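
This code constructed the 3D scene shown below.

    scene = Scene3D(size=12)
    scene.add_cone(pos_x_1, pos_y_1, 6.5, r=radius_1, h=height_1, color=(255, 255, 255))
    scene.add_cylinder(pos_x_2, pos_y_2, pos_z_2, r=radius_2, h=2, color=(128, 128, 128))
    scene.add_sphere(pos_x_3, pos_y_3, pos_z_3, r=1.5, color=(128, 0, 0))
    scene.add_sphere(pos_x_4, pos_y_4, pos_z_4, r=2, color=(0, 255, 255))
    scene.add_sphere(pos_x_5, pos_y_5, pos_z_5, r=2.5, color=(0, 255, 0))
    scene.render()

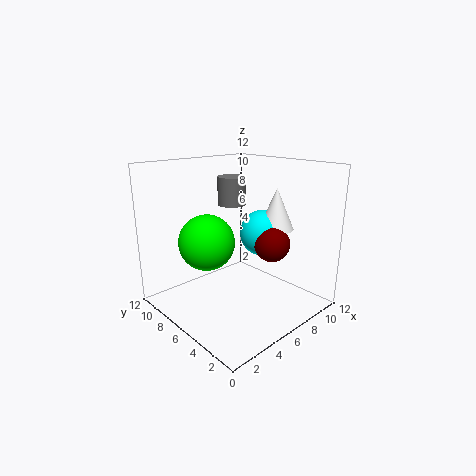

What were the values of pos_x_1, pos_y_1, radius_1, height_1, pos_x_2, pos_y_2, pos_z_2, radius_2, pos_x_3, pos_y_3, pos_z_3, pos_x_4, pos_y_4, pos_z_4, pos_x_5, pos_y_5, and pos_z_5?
pos_x_1 = 9, pos_y_1 = 4.5, radius_1 = 1.5, height_1 = 3.5, pos_x_2 = 4, pos_y_2 = 4.5, pos_z_2 = 9.5, radius_2 = 1, pos_x_3 = 8, pos_y_3 = 4, pos_z_3 = 5.5, pos_x_4 = 8.5, pos_y_4 = 5.5, pos_z_4 = 6, pos_x_5 = 5, pos_y_5 = 9, pos_z_5 = 5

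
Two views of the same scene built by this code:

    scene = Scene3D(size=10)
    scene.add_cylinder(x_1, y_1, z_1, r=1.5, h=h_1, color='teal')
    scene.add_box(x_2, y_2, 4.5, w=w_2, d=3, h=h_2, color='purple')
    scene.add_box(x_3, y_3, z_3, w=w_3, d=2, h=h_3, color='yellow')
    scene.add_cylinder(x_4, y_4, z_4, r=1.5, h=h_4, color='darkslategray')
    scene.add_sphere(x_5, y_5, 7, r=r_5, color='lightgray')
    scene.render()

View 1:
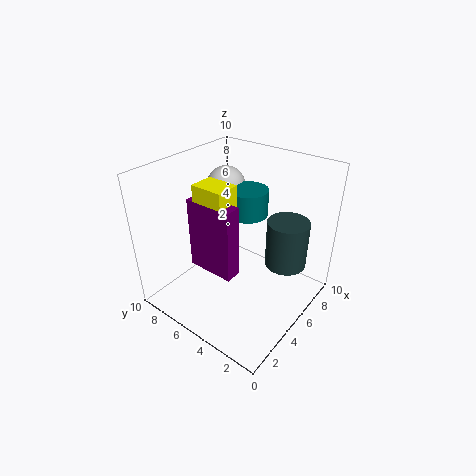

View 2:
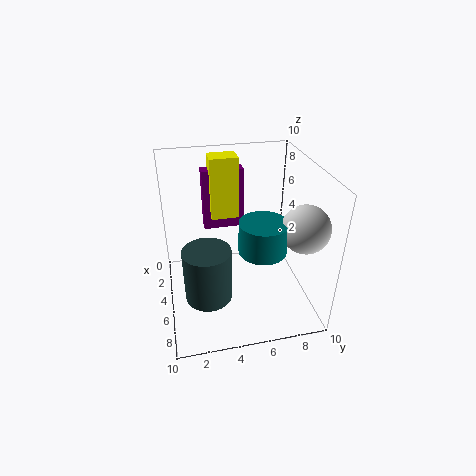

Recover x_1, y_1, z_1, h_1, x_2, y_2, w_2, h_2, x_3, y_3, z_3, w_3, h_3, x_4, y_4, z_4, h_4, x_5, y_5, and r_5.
x_1 = 7.5, y_1 = 6, z_1 = 5.5, h_1 = 2, x_2 = 1.5, y_2 = 3, w_2 = 1, h_2 = 4.5, x_3 = 1.5, y_3 = 3.5, z_3 = 5.5, w_3 = 1.5, h_3 = 4.5, x_4 = 7.5, y_4 = 2.5, z_4 = 2.5, h_4 = 3.5, x_5 = 8, y_5 = 8.5, r_5 = 1.5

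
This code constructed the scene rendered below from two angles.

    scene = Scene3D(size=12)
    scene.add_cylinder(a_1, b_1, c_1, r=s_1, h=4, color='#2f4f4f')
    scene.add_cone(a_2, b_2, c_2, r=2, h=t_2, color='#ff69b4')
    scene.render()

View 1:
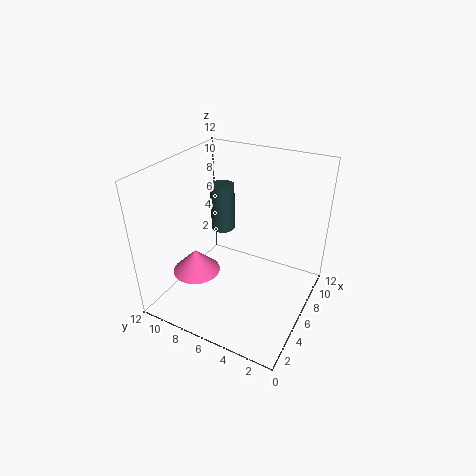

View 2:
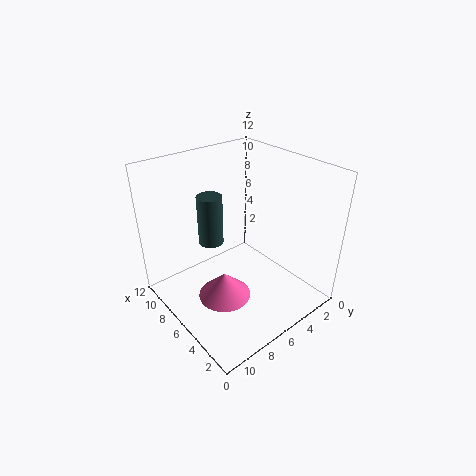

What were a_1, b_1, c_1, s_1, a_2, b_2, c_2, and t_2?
a_1 = 7, b_1 = 8, c_1 = 6, s_1 = 1, a_2 = 4, b_2 = 9, c_2 = 3, t_2 = 2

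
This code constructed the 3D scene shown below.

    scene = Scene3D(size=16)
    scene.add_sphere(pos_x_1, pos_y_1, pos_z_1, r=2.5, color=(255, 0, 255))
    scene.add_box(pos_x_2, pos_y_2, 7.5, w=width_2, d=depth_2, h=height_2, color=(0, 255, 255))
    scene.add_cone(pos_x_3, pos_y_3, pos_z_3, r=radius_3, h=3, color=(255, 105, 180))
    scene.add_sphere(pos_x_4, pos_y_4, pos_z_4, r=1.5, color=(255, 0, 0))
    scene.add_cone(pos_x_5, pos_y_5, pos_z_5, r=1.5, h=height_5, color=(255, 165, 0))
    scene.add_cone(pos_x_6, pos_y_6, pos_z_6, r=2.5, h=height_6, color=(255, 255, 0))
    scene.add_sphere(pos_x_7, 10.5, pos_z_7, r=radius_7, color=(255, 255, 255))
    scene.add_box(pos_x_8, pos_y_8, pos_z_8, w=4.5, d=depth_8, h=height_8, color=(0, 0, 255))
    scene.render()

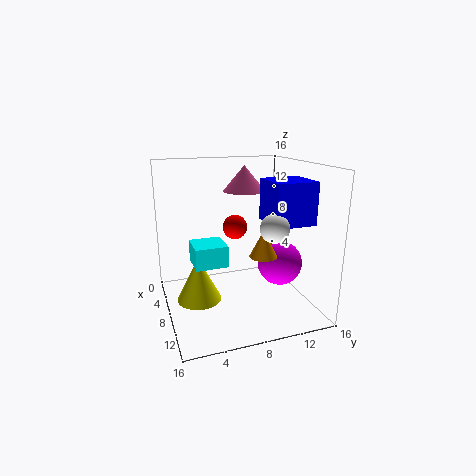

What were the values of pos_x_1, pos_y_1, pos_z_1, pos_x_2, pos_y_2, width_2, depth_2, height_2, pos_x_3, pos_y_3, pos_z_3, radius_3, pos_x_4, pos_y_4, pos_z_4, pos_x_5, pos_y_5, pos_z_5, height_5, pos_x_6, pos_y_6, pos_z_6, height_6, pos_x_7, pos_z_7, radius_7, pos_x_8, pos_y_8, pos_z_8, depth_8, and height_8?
pos_x_1 = 9.5, pos_y_1 = 12.5, pos_z_1 = 5, pos_x_2 = 11, pos_y_2 = 2, width_2 = 3, depth_2 = 3, height_2 = 2, pos_x_3 = 4.5, pos_y_3 = 10, pos_z_3 = 12.5, radius_3 = 2.5, pos_x_4 = 4, pos_y_4 = 9, pos_z_4 = 8, pos_x_5 = 10.5, pos_y_5 = 10, pos_z_5 = 6.5, height_5 = 3, pos_x_6 = 7.5, pos_y_6 = 3.5, pos_z_6 = 1, height_6 = 5, pos_x_7 = 12, pos_z_7 = 10, radius_7 = 1.5, pos_x_8 = 8, pos_y_8 = 10.5, pos_z_8 = 10, depth_8 = 4.5, height_8 = 4.5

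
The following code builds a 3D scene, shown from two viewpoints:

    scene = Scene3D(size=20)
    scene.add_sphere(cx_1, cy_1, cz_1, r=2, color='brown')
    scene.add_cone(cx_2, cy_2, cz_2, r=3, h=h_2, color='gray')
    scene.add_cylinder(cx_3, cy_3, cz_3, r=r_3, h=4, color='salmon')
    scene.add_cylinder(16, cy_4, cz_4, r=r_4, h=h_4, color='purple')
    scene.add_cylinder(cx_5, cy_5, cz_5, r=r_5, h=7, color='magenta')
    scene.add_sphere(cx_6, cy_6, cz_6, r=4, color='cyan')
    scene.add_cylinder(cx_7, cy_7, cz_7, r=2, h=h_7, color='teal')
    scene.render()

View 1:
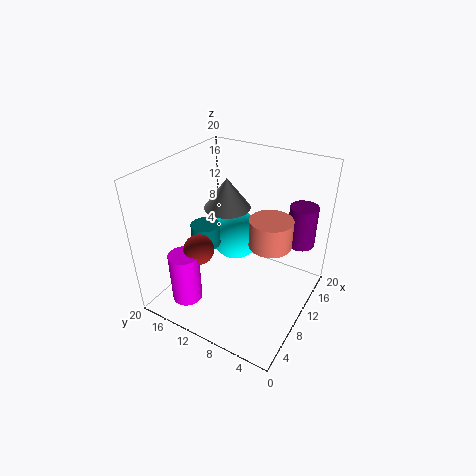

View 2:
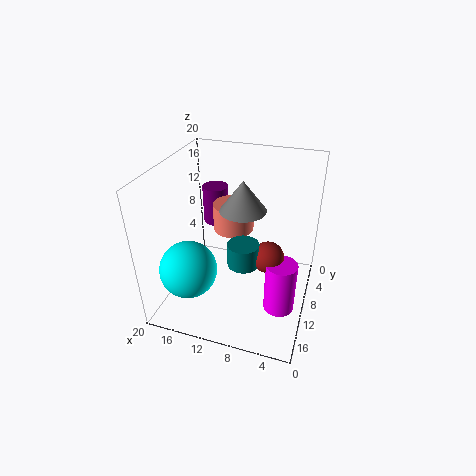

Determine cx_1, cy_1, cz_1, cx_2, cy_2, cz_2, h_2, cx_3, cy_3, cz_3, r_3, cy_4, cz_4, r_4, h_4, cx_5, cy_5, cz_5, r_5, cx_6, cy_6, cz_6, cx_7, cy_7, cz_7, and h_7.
cx_1 = 5
cy_1 = 13
cz_1 = 10
cx_2 = 9
cy_2 = 11
cz_2 = 15
h_2 = 4
cx_3 = 12
cy_3 = 6
cz_3 = 9
r_3 = 3
cy_4 = 3
cz_4 = 8
r_4 = 2
h_4 = 6
cx_5 = 3
cy_5 = 14
cz_5 = 3
r_5 = 2
cx_6 = 16
cy_6 = 14
cz_6 = 6
cx_7 = 8
cy_7 = 14
cz_7 = 9
h_7 = 3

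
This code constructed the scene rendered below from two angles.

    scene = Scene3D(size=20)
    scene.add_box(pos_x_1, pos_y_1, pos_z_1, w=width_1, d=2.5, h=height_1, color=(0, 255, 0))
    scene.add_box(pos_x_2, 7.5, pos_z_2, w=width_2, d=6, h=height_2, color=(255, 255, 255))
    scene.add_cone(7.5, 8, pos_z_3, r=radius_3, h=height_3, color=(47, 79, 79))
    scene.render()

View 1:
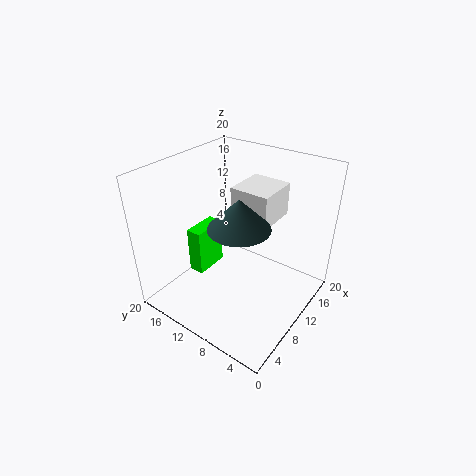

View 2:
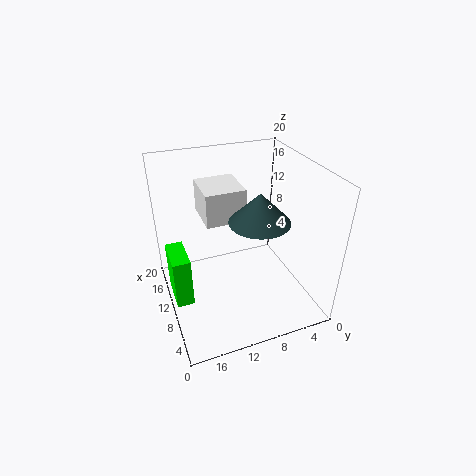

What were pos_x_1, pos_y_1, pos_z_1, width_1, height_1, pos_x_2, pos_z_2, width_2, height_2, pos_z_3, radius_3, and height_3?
pos_x_1 = 9.5, pos_y_1 = 17, pos_z_1 = 0.5, width_1 = 5.5, height_1 = 7.5, pos_x_2 = 13, pos_z_2 = 10.5, width_2 = 6.5, height_2 = 5, pos_z_3 = 13.5, radius_3 = 4, height_3 = 4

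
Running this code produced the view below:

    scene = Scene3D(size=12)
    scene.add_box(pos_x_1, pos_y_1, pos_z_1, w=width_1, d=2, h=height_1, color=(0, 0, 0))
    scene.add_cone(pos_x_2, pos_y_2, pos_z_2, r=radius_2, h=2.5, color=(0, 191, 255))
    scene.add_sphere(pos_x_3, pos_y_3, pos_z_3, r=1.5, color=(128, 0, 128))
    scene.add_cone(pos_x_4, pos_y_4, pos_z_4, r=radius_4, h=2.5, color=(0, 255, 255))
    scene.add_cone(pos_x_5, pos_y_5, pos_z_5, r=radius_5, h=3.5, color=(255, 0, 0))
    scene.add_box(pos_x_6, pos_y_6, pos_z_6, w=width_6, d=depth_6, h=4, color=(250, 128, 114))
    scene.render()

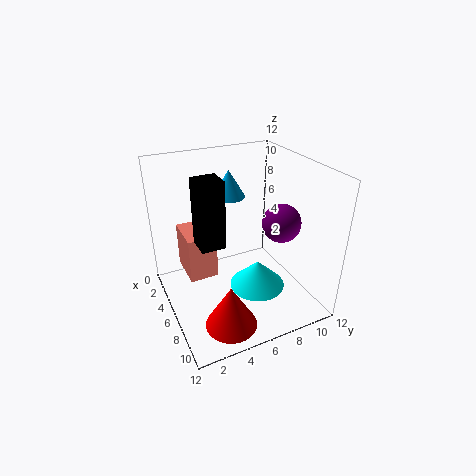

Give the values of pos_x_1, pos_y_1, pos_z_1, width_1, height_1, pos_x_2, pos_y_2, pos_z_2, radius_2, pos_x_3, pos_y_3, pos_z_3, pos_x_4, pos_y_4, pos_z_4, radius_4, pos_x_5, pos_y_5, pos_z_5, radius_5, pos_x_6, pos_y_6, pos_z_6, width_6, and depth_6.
pos_x_1 = 5, pos_y_1 = 2.5, pos_z_1 = 6, width_1 = 2, height_1 = 5.5, pos_x_2 = 2, pos_y_2 = 7, pos_z_2 = 8, radius_2 = 1.5, pos_x_3 = 8.5, pos_y_3 = 8.5, pos_z_3 = 8, pos_x_4 = 6, pos_y_4 = 8, pos_z_4 = 0.5, radius_4 = 2.5, pos_x_5 = 10, pos_y_5 = 3.5, pos_z_5 = 1, radius_5 = 2, pos_x_6 = 1.5, pos_y_6 = 2, pos_z_6 = 2, width_6 = 3.5, depth_6 = 2.5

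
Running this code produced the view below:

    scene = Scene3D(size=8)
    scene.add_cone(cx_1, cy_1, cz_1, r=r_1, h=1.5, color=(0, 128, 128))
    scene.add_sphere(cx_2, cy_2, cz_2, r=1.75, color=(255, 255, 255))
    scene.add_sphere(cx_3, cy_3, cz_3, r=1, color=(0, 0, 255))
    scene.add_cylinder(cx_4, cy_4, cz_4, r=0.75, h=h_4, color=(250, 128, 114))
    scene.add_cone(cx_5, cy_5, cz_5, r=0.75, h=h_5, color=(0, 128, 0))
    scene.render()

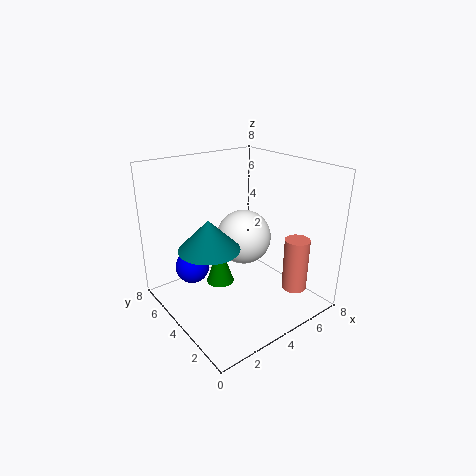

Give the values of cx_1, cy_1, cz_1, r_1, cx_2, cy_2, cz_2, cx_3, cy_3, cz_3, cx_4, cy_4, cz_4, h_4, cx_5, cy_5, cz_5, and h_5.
cx_1 = 1.5; cy_1 = 3; cz_1 = 4.5; r_1 = 1.5; cx_2 = 6; cy_2 = 6; cz_2 = 2.75; cx_3 = 2.25; cy_3 = 6.25; cz_3 = 1.75; cx_4 = 7.25; cy_4 = 2.5; cz_4 = 0.25; h_4 = 3.25; cx_5 = 2.75; cy_5 = 4; cz_5 = 1.75; h_5 = 2.25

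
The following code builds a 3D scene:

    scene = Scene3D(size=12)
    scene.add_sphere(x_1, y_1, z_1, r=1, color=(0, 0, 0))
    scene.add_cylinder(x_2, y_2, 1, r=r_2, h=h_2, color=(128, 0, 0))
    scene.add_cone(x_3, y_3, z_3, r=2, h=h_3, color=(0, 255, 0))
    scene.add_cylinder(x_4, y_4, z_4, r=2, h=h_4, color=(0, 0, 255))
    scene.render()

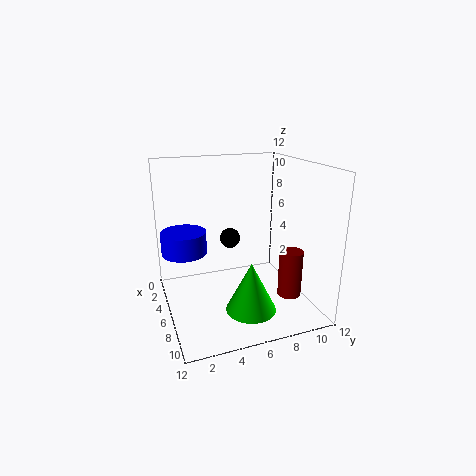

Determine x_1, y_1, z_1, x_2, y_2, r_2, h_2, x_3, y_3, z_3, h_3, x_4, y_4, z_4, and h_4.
x_1 = 1, y_1 = 7, z_1 = 4, x_2 = 8, y_2 = 10, r_2 = 1, h_2 = 4, x_3 = 9, y_3 = 6, z_3 = 1, h_3 = 4, x_4 = 3, y_4 = 2, z_4 = 4, h_4 = 2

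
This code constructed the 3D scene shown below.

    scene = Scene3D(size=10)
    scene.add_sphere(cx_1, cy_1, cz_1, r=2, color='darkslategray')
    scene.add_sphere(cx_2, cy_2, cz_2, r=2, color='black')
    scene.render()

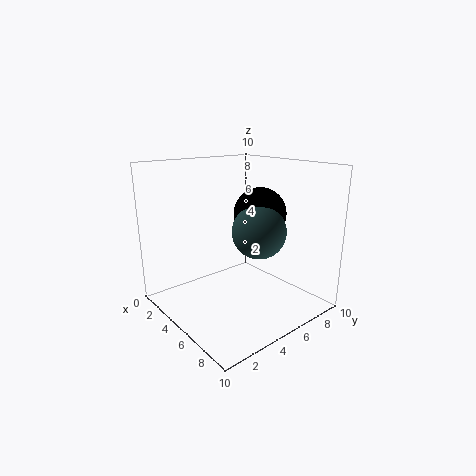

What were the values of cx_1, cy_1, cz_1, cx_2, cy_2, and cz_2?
cx_1 = 5; cy_1 = 7; cz_1 = 5; cx_2 = 4; cy_2 = 8; cz_2 = 6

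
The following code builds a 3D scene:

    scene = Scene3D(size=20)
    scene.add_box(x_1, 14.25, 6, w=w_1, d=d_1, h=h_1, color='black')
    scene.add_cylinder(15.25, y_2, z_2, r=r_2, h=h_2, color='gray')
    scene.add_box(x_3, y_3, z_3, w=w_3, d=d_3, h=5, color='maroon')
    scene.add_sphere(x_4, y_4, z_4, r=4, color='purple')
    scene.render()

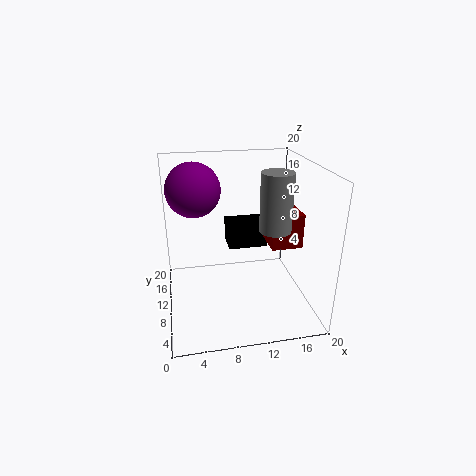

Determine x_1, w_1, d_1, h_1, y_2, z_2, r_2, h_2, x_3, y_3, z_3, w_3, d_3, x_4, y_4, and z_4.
x_1 = 9.5
w_1 = 6
d_1 = 4.5
h_1 = 3.75
y_2 = 9.75
z_2 = 10.75
r_2 = 2.25
h_2 = 8.25
x_3 = 14.75
y_3 = 9
z_3 = 8
w_3 = 4.5
d_3 = 6.25
x_4 = 4.5
y_4 = 15.5
z_4 = 15.5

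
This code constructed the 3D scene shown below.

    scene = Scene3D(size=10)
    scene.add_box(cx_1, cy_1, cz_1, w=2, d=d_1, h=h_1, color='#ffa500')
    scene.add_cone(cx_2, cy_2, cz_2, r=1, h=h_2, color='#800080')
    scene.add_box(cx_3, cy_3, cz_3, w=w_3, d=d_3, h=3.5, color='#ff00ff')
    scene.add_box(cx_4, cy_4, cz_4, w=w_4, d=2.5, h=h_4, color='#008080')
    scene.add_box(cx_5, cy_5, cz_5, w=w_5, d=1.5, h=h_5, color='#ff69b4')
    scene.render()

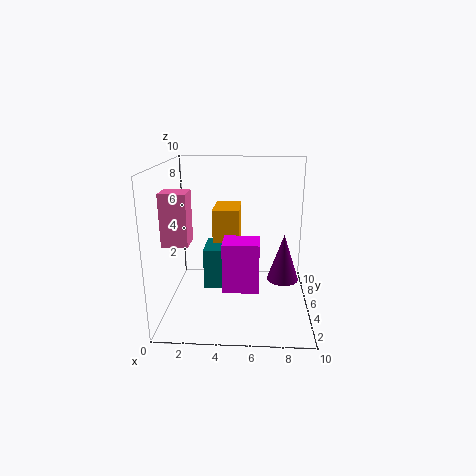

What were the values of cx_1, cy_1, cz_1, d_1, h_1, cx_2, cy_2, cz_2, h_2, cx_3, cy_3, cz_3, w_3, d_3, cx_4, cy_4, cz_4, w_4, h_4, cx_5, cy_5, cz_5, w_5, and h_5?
cx_1 = 3, cy_1 = 6.5, cz_1 = 2.5, d_1 = 3, h_1 = 4, cx_2 = 8, cy_2 = 3, cz_2 = 3, h_2 = 3, cx_3 = 4, cy_3 = 3.5, cz_3 = 1.5, w_3 = 2.5, d_3 = 2, cx_4 = 2.5, cy_4 = 5, cz_4 = 1, w_4 = 3, h_4 = 3, cx_5 = 1, cy_5 = 0.5, cz_5 = 6, w_5 = 1.5, h_5 = 3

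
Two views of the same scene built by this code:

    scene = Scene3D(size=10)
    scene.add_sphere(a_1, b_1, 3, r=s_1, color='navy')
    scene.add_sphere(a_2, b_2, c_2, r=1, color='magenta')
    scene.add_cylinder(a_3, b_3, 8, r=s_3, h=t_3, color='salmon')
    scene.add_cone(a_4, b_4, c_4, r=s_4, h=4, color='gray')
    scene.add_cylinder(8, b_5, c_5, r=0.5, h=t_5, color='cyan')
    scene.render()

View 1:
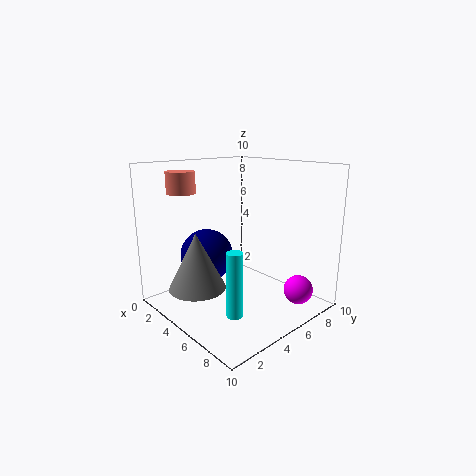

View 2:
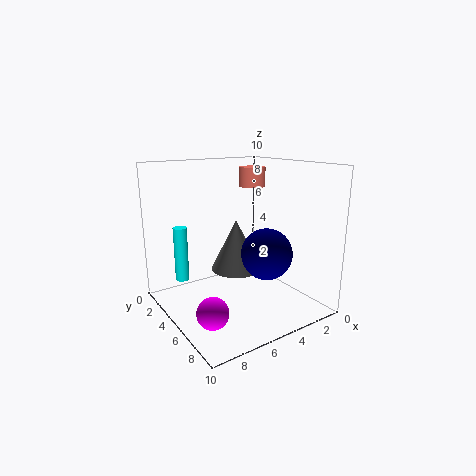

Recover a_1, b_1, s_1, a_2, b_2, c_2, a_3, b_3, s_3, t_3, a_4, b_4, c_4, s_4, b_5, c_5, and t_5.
a_1 = 2; b_1 = 4.5; s_1 = 2; a_2 = 8.5; b_2 = 7.5; c_2 = 1.5; a_3 = 2; b_3 = 2.5; s_3 = 1; t_3 = 1.5; a_4 = 3.5; b_4 = 2.5; c_4 = 1.5; s_4 = 2; b_5 = 2; c_5 = 1.5; t_5 = 4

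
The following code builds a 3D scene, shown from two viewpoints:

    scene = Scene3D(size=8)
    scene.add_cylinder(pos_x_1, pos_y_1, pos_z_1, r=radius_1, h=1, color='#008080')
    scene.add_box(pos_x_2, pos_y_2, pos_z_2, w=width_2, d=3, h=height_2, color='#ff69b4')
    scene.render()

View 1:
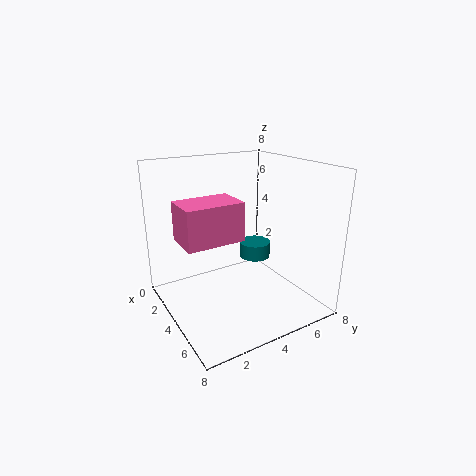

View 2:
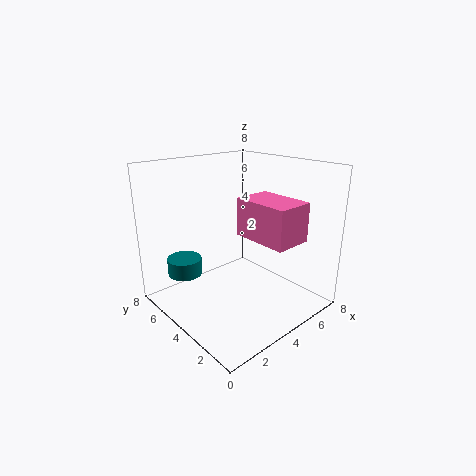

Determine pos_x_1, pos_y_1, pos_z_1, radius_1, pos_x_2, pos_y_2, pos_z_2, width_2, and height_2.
pos_x_1 = 2; pos_y_1 = 6.5; pos_z_1 = 1.5; radius_1 = 1; pos_x_2 = 3.5; pos_y_2 = 0.5; pos_z_2 = 4.5; width_2 = 2; height_2 = 2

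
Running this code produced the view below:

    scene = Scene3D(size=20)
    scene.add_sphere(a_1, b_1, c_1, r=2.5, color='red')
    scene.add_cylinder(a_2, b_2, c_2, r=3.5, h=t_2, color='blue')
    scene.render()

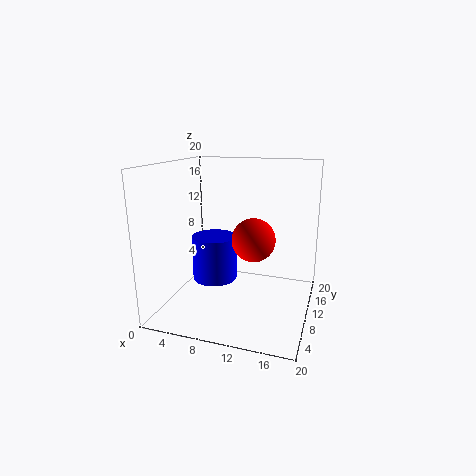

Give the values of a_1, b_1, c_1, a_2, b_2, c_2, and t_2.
a_1 = 14; b_1 = 3.5; c_1 = 12.25; a_2 = 4.75; b_2 = 14; c_2 = 1.5; t_2 = 7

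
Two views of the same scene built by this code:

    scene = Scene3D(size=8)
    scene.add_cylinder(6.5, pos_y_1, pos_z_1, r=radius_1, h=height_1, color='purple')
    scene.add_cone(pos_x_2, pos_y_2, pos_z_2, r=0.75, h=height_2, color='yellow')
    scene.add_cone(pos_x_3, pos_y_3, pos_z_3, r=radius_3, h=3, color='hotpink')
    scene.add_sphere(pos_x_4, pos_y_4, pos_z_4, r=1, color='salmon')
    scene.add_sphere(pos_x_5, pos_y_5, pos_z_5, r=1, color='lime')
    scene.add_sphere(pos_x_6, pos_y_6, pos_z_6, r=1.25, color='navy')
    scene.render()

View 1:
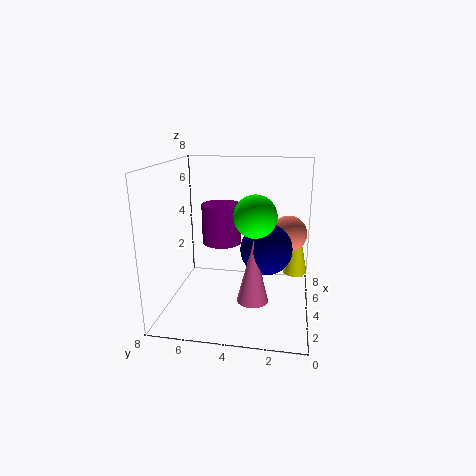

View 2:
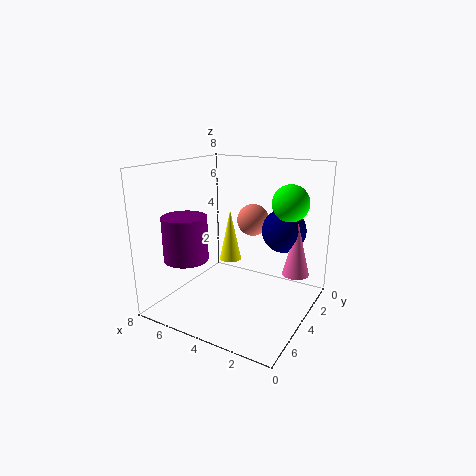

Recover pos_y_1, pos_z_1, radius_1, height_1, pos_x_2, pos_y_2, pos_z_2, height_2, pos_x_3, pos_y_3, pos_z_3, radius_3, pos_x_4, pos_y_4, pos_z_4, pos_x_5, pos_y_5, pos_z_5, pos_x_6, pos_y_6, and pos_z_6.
pos_y_1 = 5.5; pos_z_1 = 2.75; radius_1 = 1.25; height_1 = 2.5; pos_x_2 = 6.5; pos_y_2 = 0.75; pos_z_2 = 1; height_2 = 3.5; pos_x_3 = 1; pos_y_3 = 2.75; pos_z_3 = 2; radius_3 = 0.75; pos_x_4 = 4.5; pos_y_4 = 1.25; pos_z_4 = 4.25; pos_x_5 = 1.5; pos_y_5 = 2.75; pos_z_5 = 6; pos_x_6 = 2; pos_y_6 = 2.25; pos_z_6 = 4.25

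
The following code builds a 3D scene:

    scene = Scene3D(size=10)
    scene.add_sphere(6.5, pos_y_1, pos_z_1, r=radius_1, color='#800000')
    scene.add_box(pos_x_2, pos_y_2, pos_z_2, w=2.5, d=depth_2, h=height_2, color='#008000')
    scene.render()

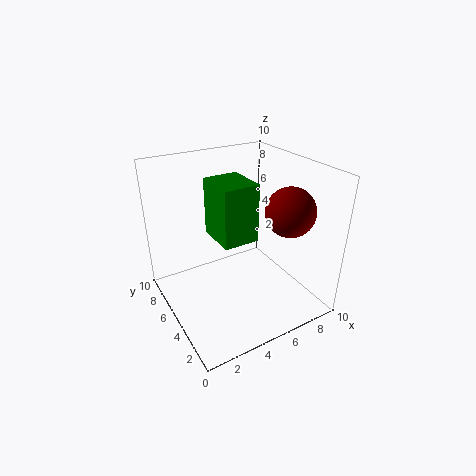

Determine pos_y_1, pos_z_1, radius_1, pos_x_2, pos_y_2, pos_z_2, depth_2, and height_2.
pos_y_1 = 1.5
pos_z_1 = 8
radius_1 = 1.5
pos_x_2 = 3.5
pos_y_2 = 4
pos_z_2 = 5
depth_2 = 3
height_2 = 4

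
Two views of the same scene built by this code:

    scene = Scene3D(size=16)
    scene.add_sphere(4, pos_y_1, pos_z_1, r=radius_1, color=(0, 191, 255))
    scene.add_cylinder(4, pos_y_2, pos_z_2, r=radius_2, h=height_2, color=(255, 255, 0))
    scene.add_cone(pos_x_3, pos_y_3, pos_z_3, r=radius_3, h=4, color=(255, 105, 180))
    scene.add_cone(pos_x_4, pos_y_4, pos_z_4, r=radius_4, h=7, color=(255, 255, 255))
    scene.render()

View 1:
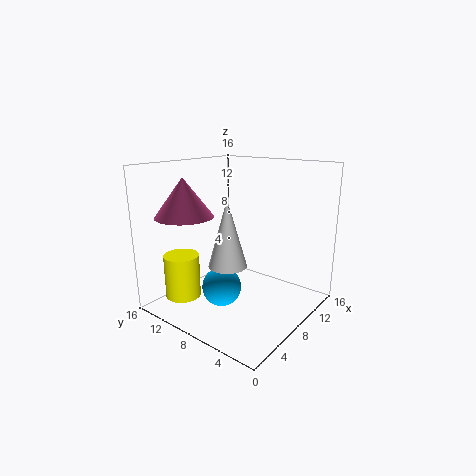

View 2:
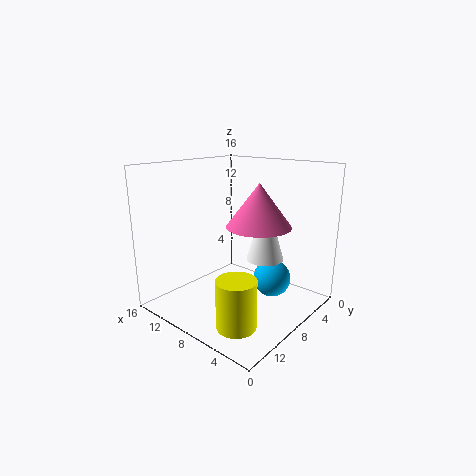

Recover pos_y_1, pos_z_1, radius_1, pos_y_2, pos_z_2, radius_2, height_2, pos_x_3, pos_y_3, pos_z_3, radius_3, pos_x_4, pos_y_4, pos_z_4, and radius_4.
pos_y_1 = 7, pos_z_1 = 4, radius_1 = 2, pos_y_2 = 13, pos_z_2 = 1, radius_2 = 2, height_2 = 5, pos_x_3 = 3, pos_y_3 = 11, pos_z_3 = 11, radius_3 = 3, pos_x_4 = 5, pos_y_4 = 7, pos_z_4 = 6, radius_4 = 2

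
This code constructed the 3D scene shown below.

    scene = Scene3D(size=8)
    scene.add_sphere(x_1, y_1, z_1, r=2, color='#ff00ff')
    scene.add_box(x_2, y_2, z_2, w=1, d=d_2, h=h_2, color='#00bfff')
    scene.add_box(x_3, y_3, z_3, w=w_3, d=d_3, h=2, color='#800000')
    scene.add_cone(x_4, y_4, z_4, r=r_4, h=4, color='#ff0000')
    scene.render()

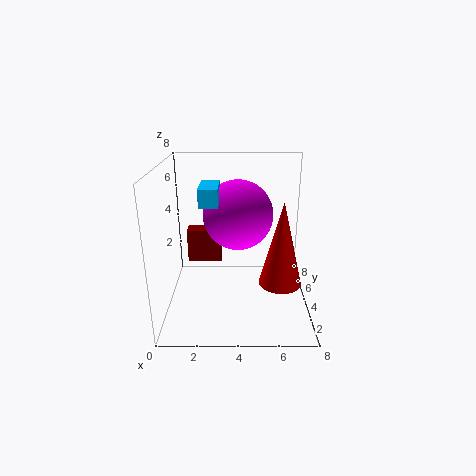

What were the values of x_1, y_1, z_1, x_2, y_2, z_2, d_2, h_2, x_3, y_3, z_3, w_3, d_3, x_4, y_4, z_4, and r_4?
x_1 = 4
y_1 = 5
z_1 = 5
x_2 = 2
y_2 = 3
z_2 = 6
d_2 = 2
h_2 = 1
x_3 = 1
y_3 = 5
z_3 = 2
w_3 = 2
d_3 = 1
x_4 = 6
y_4 = 1
z_4 = 3
r_4 = 1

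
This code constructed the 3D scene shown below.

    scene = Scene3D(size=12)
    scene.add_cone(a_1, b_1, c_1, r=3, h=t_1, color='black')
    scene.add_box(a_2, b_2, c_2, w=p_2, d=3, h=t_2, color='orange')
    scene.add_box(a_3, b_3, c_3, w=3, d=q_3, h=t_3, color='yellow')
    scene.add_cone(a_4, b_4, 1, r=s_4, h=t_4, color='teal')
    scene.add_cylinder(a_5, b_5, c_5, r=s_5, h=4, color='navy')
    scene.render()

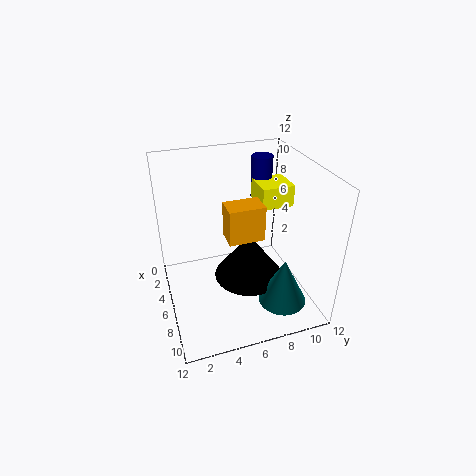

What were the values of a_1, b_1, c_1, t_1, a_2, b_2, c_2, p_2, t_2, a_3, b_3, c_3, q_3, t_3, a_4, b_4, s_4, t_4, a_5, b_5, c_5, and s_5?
a_1 = 6, b_1 = 7, c_1 = 2, t_1 = 4, a_2 = 5, b_2 = 5, c_2 = 6, p_2 = 2, t_2 = 3, a_3 = 1, b_3 = 9, c_3 = 7, q_3 = 3, t_3 = 2, a_4 = 9, b_4 = 9, s_4 = 2, t_4 = 4, a_5 = 1, b_5 = 10, c_5 = 7, s_5 = 1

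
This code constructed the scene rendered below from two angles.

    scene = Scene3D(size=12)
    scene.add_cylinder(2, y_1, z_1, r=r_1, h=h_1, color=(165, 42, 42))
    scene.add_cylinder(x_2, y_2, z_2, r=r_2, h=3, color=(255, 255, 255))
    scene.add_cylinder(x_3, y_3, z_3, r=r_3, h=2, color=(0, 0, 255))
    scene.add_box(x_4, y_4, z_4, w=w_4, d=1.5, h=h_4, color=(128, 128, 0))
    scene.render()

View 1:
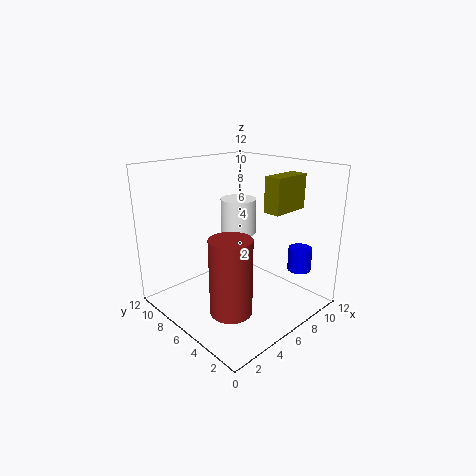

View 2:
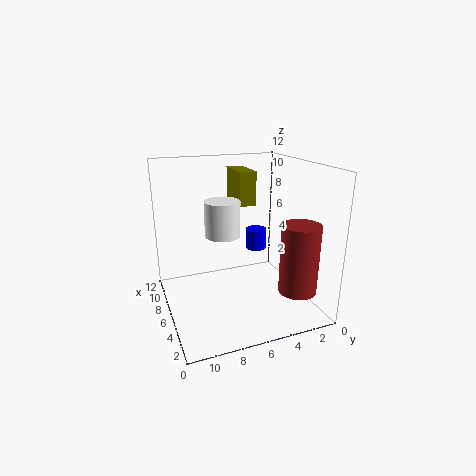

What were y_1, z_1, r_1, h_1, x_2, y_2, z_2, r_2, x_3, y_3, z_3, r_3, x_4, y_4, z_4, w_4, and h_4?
y_1 = 2.5; z_1 = 2.5; r_1 = 1.5; h_1 = 5.5; x_2 = 7; y_2 = 7; z_2 = 6; r_2 = 1.5; x_3 = 10; y_3 = 2.5; z_3 = 3; r_3 = 1; x_4 = 8; y_4 = 3.5; z_4 = 8; w_4 = 3.5; h_4 = 3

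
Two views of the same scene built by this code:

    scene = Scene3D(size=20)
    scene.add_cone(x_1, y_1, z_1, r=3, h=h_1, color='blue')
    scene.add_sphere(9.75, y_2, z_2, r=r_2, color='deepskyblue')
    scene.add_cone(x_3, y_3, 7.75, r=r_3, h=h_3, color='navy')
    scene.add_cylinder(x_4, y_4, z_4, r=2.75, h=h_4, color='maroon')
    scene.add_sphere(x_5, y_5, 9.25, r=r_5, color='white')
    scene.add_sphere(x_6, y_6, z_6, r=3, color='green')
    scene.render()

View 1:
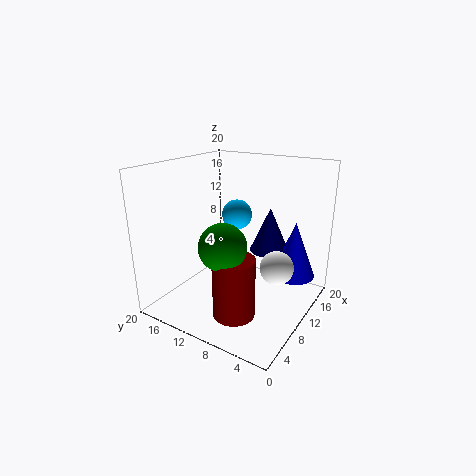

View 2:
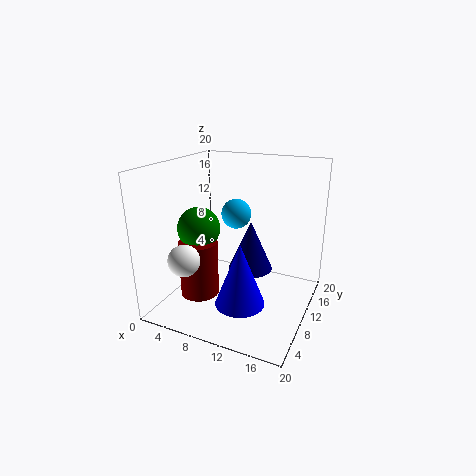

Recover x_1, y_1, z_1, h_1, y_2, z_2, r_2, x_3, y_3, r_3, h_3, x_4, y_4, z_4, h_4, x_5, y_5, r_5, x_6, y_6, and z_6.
x_1 = 13.5, y_1 = 3, z_1 = 4.75, h_1 = 7.75, y_2 = 10, z_2 = 13.5, r_2 = 2, x_3 = 13.25, y_3 = 6.75, r_3 = 2.75, h_3 = 6.25, x_4 = 5, y_4 = 7.5, z_4 = 1.5, h_4 = 8, x_5 = 6.25, y_5 = 2.25, r_5 = 2, x_6 = 4.5, y_6 = 8.75, z_6 = 11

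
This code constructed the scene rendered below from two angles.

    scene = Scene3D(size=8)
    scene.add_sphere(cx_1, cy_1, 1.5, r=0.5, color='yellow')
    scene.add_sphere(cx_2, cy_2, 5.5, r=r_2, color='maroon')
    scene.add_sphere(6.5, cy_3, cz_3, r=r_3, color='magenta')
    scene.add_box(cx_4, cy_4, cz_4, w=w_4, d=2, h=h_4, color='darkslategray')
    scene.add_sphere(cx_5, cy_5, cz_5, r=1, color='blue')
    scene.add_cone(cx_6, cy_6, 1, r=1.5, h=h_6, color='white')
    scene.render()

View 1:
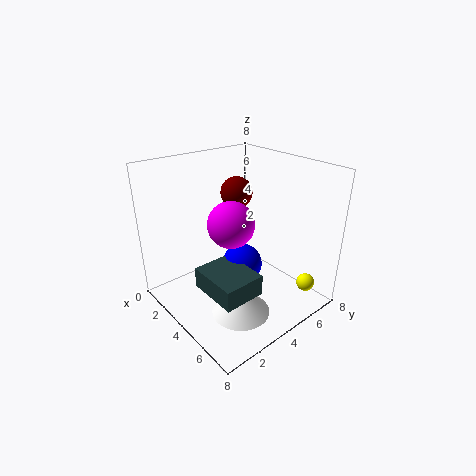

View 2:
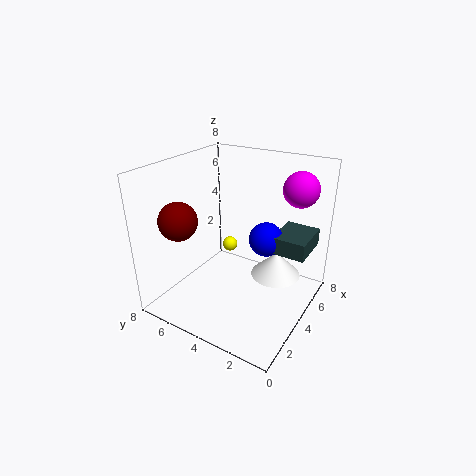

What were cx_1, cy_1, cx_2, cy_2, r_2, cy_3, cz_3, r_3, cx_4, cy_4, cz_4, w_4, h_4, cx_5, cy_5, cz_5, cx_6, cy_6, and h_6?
cx_1 = 7
cy_1 = 6.5
cx_2 = 1.5
cy_2 = 6
r_2 = 1
cy_3 = 1.5
cz_3 = 6.5
r_3 = 1
cx_4 = 5
cy_4 = 0.5
cz_4 = 3
w_4 = 2.5
h_4 = 1
cx_5 = 5.5
cy_5 = 3
cz_5 = 3.5
cx_6 = 6
cy_6 = 2.5
h_6 = 1.5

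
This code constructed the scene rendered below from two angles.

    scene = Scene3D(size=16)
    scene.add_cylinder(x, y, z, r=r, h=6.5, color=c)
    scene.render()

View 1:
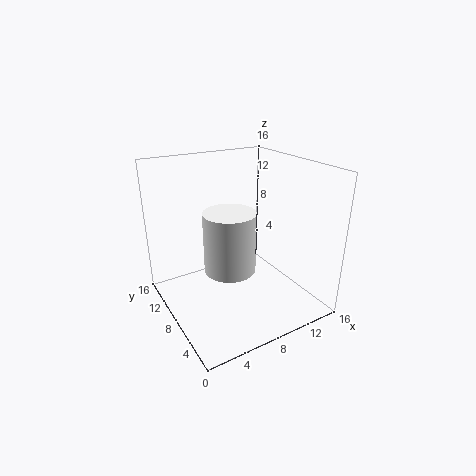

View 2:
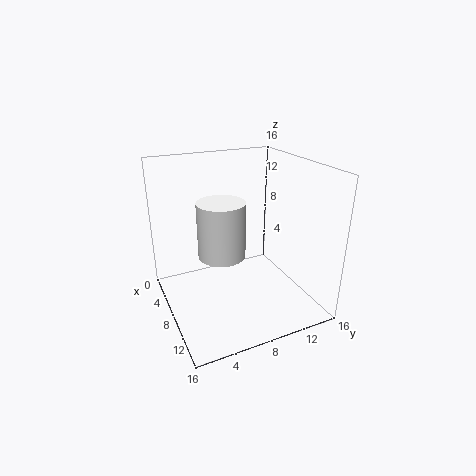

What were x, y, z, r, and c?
x = 6.25; y = 6.75; z = 5.25; r = 2.75; c = 'white'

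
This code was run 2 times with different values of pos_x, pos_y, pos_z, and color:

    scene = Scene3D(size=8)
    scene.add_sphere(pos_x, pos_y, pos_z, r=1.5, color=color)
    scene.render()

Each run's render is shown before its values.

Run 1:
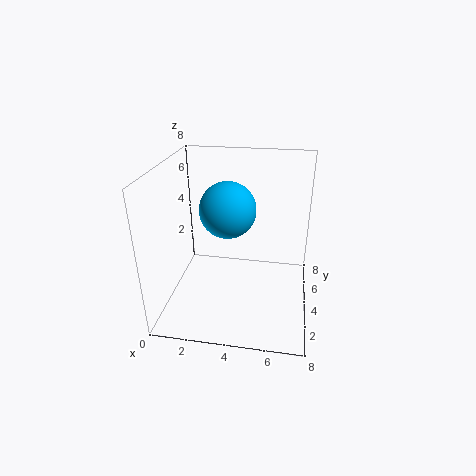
pos_x = 3.5
pos_y = 3.75
pos_z = 5.75
color = 'deepskyblue'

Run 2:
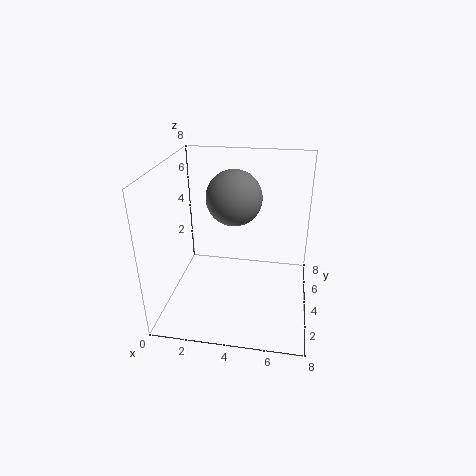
pos_x = 3.75
pos_y = 4.25
pos_z = 6.25
color = 'gray'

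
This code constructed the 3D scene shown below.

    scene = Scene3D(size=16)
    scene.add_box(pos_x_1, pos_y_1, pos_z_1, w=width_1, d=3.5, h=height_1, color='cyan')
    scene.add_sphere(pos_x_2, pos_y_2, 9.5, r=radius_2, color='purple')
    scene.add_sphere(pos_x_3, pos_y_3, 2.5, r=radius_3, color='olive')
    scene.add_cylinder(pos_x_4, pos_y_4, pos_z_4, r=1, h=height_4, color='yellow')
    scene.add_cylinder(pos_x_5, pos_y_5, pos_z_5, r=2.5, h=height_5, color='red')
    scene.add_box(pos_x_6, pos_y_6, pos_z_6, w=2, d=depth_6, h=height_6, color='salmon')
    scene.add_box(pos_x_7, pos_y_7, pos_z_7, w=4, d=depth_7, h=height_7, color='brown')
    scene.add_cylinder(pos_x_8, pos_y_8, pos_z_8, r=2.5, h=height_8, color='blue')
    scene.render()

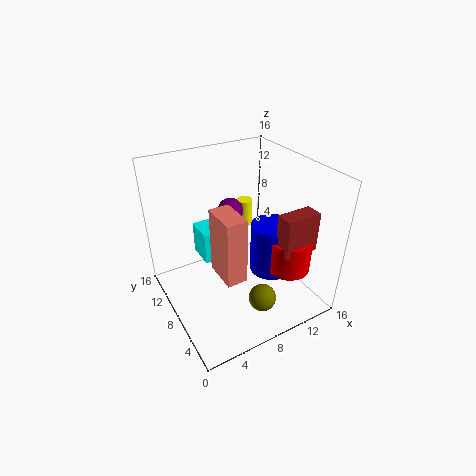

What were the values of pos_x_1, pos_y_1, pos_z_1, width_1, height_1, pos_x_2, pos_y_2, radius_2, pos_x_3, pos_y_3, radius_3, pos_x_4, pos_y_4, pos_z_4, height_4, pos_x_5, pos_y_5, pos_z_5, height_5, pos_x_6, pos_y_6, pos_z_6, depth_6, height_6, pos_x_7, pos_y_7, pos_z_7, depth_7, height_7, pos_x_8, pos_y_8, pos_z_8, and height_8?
pos_x_1 = 5.5; pos_y_1 = 11.5; pos_z_1 = 3; width_1 = 3; height_1 = 4; pos_x_2 = 9; pos_y_2 = 11.5; radius_2 = 1.5; pos_x_3 = 8.5; pos_y_3 = 3.5; radius_3 = 1.5; pos_x_4 = 12.5; pos_y_4 = 14; pos_z_4 = 5.5; height_4 = 3.5; pos_x_5 = 13; pos_y_5 = 5; pos_z_5 = 4; height_5 = 4; pos_x_6 = 3.5; pos_y_6 = 2; pos_z_6 = 7.5; depth_6 = 3.5; height_6 = 6.5; pos_x_7 = 11; pos_y_7 = 3; pos_z_7 = 7; depth_7 = 2; height_7 = 4.5; pos_x_8 = 12; pos_y_8 = 7; pos_z_8 = 3; height_8 = 6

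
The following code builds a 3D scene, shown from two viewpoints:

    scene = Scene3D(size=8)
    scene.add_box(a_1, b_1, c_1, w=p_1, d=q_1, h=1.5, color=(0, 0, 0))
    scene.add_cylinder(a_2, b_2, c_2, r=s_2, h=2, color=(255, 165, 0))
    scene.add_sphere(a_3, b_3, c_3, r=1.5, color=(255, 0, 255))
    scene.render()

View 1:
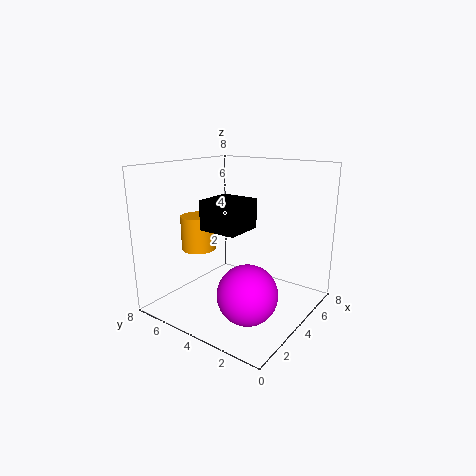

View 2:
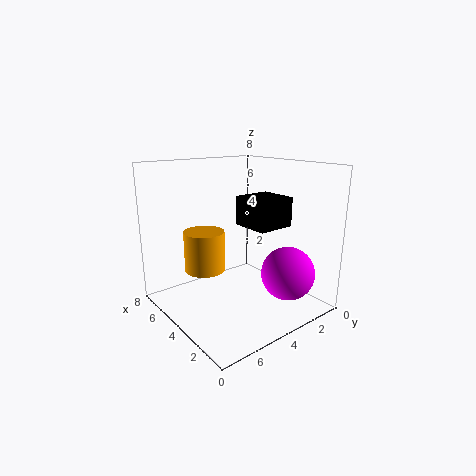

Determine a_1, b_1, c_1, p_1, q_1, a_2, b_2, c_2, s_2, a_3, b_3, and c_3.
a_1 = 1.5; b_1 = 2.5; c_1 = 5; p_1 = 2; q_1 = 2; a_2 = 3.5; b_2 = 6.5; c_2 = 3; s_2 = 1; a_3 = 2; b_3 = 2; c_3 = 2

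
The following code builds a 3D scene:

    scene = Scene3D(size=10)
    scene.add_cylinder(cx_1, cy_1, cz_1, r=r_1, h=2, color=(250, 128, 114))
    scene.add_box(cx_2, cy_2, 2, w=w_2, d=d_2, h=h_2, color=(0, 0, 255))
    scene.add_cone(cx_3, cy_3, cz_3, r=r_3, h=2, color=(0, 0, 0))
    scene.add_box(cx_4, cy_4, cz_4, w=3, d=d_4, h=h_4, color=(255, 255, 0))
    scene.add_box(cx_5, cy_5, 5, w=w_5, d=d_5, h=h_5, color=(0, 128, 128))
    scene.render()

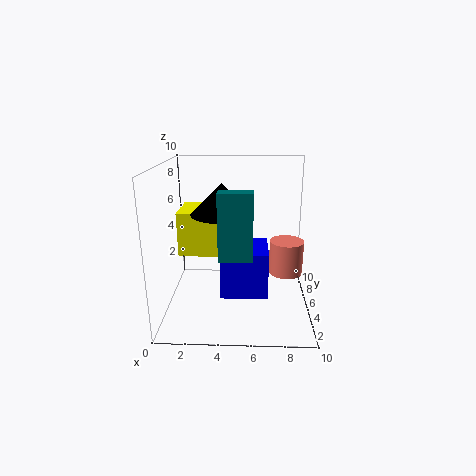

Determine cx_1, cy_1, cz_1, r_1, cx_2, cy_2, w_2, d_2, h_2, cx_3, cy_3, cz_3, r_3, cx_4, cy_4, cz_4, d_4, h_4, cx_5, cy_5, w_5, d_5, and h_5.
cx_1 = 8; cy_1 = 2; cz_1 = 4; r_1 = 1; cx_2 = 4; cy_2 = 2; w_2 = 3; d_2 = 3; h_2 = 3; cx_3 = 4; cy_3 = 4; cz_3 = 7; r_3 = 2; cx_4 = 1; cy_4 = 4; cz_4 = 4; d_4 = 3; h_4 = 3; cx_5 = 4; cy_5 = 1; w_5 = 2; d_5 = 1; h_5 = 4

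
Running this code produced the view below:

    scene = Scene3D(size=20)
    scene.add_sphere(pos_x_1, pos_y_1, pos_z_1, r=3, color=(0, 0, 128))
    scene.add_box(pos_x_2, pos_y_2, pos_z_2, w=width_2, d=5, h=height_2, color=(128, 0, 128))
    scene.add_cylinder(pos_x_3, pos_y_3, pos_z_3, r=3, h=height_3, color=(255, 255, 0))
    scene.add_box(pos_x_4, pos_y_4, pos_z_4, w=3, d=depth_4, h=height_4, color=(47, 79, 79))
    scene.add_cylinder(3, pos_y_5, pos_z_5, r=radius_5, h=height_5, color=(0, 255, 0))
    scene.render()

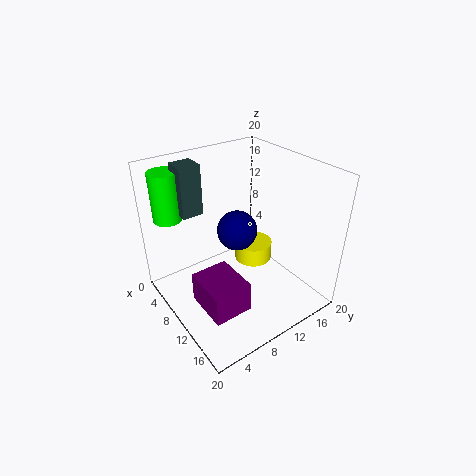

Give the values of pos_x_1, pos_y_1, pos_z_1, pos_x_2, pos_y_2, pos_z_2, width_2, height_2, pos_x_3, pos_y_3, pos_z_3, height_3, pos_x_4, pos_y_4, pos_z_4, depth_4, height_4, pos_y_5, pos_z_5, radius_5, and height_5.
pos_x_1 = 7; pos_y_1 = 12; pos_z_1 = 9; pos_x_2 = 11; pos_y_2 = 2; pos_z_2 = 4; width_2 = 6; height_2 = 4; pos_x_3 = 6; pos_y_3 = 16; pos_z_3 = 2; height_3 = 3; pos_x_4 = 3; pos_y_4 = 4; pos_z_4 = 13; depth_4 = 3; height_4 = 7; pos_y_5 = 3; pos_z_5 = 12; radius_5 = 2; height_5 = 7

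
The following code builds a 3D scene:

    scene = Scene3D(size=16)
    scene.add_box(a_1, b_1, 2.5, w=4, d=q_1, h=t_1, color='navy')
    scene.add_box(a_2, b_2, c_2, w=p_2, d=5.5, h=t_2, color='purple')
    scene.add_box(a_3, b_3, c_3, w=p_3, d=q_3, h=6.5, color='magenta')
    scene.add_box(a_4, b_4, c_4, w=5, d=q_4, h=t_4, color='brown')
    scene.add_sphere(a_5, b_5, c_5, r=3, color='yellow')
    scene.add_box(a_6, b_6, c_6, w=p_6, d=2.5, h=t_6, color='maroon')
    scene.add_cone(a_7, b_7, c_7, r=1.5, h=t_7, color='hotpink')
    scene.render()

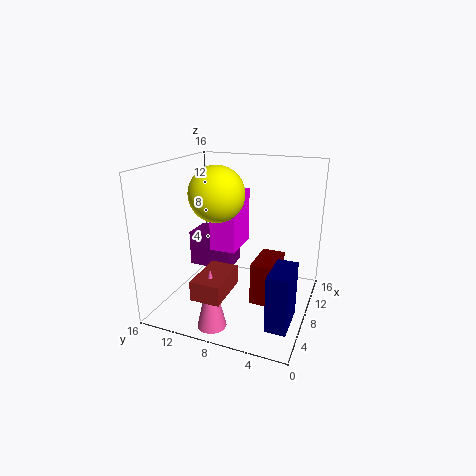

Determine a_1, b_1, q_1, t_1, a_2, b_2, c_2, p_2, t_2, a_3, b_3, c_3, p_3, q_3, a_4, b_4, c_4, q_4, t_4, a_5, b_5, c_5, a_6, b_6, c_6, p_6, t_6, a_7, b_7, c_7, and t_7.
a_1 = 0.5, b_1 = 0.5, q_1 = 2, t_1 = 5.5, a_2 = 11, b_2 = 10.5, c_2 = 2, p_2 = 4, t_2 = 4.5, a_3 = 8, b_3 = 8.5, c_3 = 6, p_3 = 5, q_3 = 3, a_4 = 0.5, b_4 = 7, c_4 = 4, q_4 = 3, t_4 = 2, a_5 = 7, b_5 = 10, c_5 = 13, a_6 = 5, b_6 = 3, c_6 = 2, p_6 = 4.5, t_6 = 4.5, a_7 = 2, b_7 = 8.5, c_7 = 0.5, t_7 = 6.5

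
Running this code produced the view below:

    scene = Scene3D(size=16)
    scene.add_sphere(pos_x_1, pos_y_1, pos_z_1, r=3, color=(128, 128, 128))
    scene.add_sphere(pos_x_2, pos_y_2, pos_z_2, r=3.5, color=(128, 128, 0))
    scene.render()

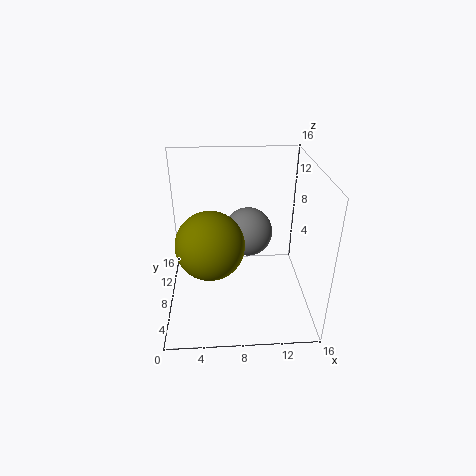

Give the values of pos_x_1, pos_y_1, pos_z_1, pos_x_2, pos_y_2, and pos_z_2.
pos_x_1 = 9.5, pos_y_1 = 12, pos_z_1 = 6.5, pos_x_2 = 5, pos_y_2 = 5, pos_z_2 = 9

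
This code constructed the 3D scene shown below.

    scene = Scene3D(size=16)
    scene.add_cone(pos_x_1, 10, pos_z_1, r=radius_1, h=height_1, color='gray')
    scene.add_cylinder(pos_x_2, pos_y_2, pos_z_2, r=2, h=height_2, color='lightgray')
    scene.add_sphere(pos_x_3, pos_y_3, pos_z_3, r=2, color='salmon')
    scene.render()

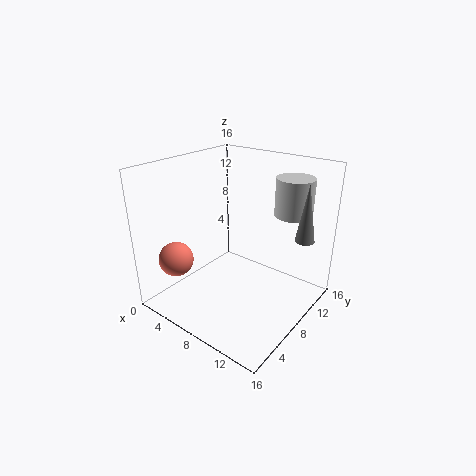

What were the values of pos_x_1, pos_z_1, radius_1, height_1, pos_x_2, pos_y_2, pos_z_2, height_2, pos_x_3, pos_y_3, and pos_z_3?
pos_x_1 = 15; pos_z_1 = 9; radius_1 = 1; height_1 = 6; pos_x_2 = 13; pos_y_2 = 11; pos_z_2 = 11; height_2 = 4; pos_x_3 = 2; pos_y_3 = 4; pos_z_3 = 5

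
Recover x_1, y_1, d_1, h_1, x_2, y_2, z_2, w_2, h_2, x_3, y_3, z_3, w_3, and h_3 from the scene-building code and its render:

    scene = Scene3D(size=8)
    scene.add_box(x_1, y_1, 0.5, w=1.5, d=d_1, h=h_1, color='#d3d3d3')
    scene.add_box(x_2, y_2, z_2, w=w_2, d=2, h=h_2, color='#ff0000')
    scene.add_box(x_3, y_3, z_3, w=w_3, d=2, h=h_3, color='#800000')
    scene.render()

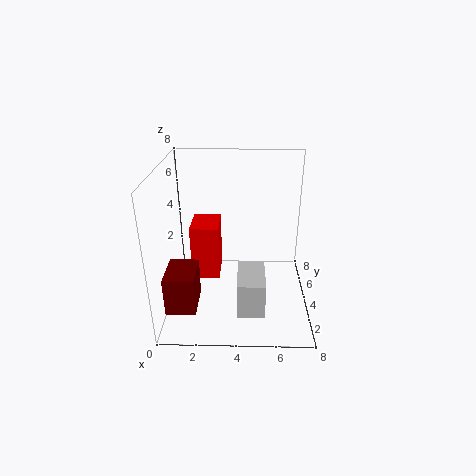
x_1 = 4; y_1 = 1.5; d_1 = 2.5; h_1 = 2; x_2 = 1.5; y_2 = 3; z_2 = 2; w_2 = 1.5; h_2 = 3; x_3 = 0.5; y_3 = 0.5; z_3 = 1.5; w_3 = 1.5; h_3 = 2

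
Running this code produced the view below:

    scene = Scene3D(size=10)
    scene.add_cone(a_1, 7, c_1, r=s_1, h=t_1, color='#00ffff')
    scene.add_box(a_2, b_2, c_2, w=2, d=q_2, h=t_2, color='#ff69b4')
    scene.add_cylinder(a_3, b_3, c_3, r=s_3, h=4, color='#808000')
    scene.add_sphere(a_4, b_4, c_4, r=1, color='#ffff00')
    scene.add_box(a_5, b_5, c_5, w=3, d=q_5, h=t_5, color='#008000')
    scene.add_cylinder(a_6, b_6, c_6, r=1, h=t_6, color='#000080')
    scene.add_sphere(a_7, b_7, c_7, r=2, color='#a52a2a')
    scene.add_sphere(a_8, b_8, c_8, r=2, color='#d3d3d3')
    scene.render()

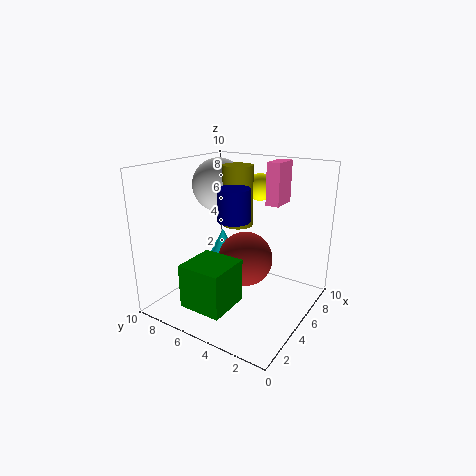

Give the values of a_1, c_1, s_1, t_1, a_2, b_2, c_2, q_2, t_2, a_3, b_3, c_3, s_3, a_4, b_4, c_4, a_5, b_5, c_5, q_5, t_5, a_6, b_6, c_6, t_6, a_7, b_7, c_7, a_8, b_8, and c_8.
a_1 = 6, c_1 = 3, s_1 = 1, t_1 = 2, a_2 = 7, b_2 = 3, c_2 = 7, q_2 = 1, t_2 = 3, a_3 = 5, b_3 = 5, c_3 = 6, s_3 = 1, a_4 = 8, b_4 = 5, c_4 = 8, a_5 = 1, b_5 = 4, c_5 = 1, q_5 = 3, t_5 = 3, a_6 = 3, b_6 = 4, c_6 = 7, t_6 = 2, a_7 = 6, b_7 = 5, c_7 = 3, a_8 = 7, b_8 = 8, c_8 = 8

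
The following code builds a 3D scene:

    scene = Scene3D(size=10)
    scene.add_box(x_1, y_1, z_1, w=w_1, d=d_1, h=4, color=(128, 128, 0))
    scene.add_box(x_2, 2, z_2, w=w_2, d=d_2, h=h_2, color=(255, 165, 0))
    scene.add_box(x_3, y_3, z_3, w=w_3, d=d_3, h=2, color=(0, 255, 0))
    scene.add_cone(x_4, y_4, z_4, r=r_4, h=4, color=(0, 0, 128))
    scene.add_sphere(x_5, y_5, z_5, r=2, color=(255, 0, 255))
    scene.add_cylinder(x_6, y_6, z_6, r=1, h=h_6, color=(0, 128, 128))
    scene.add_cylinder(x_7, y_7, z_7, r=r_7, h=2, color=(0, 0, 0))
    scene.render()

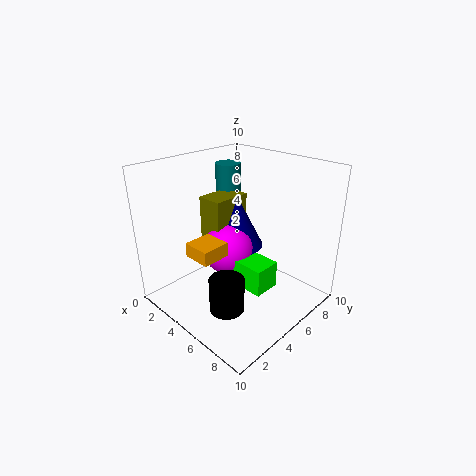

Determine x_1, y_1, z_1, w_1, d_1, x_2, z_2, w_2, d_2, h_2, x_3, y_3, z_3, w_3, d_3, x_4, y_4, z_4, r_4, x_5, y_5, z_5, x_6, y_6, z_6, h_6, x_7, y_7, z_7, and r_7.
x_1 = 1
y_1 = 5
z_1 = 3
w_1 = 2
d_1 = 3
x_2 = 3
z_2 = 4
w_2 = 2
d_2 = 2
h_2 = 1
x_3 = 4
y_3 = 5
z_3 = 1
w_3 = 3
d_3 = 2
x_4 = 3
y_4 = 7
z_4 = 3
r_4 = 2
x_5 = 3
y_5 = 6
z_5 = 3
x_6 = 1
y_6 = 8
z_6 = 6
h_6 = 3
x_7 = 8
y_7 = 1
z_7 = 3
r_7 = 1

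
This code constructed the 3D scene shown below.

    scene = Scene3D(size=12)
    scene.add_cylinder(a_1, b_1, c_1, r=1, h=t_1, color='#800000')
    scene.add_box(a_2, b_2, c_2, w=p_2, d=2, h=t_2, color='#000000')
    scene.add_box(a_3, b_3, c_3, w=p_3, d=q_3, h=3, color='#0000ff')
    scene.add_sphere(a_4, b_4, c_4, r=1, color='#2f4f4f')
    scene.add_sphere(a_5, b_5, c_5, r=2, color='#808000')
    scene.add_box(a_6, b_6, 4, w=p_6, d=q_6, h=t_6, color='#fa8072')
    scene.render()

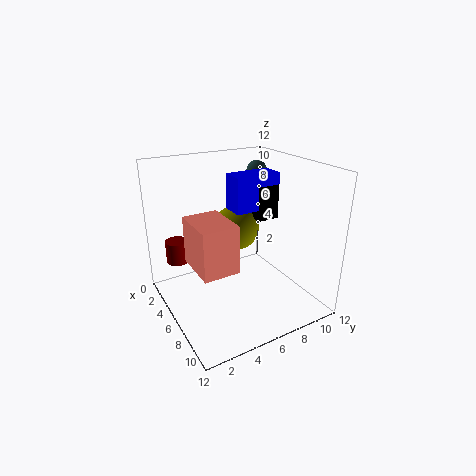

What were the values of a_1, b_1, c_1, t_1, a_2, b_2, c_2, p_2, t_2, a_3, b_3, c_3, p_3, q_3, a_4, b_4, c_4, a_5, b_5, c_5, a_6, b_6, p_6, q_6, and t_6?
a_1 = 2; b_1 = 2; c_1 = 3; t_1 = 2; a_2 = 2; b_2 = 8; c_2 = 7; p_2 = 4; t_2 = 3; a_3 = 4; b_3 = 6; c_3 = 8; p_3 = 2; q_3 = 4; a_4 = 1; b_4 = 11; c_4 = 10; a_5 = 4; b_5 = 7; c_5 = 6; a_6 = 4; b_6 = 2; p_6 = 4; q_6 = 3; t_6 = 4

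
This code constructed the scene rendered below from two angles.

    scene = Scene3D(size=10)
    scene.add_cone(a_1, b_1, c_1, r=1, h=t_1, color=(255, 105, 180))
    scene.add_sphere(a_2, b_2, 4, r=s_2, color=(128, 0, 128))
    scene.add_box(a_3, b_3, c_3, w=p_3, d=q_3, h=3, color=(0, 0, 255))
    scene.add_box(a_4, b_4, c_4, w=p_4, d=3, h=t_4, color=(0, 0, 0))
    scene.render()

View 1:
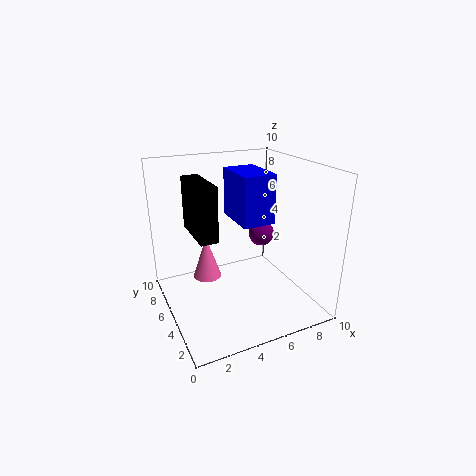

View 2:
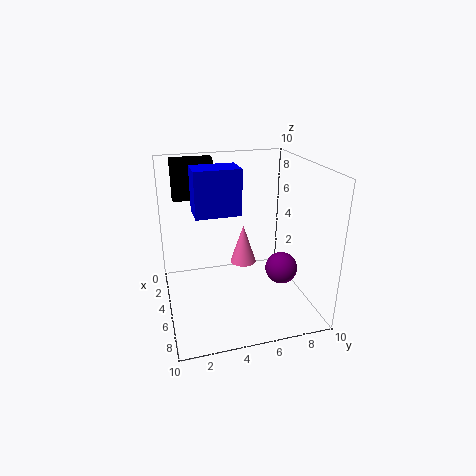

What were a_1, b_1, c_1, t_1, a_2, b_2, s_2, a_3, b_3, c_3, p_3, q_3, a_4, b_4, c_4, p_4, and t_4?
a_1 = 3
b_1 = 6
c_1 = 2
t_1 = 3
a_2 = 8
b_2 = 7
s_2 = 1
a_3 = 4
b_3 = 2
c_3 = 7
p_3 = 2
q_3 = 3
a_4 = 1
b_4 = 1
c_4 = 7
p_4 = 1
t_4 = 3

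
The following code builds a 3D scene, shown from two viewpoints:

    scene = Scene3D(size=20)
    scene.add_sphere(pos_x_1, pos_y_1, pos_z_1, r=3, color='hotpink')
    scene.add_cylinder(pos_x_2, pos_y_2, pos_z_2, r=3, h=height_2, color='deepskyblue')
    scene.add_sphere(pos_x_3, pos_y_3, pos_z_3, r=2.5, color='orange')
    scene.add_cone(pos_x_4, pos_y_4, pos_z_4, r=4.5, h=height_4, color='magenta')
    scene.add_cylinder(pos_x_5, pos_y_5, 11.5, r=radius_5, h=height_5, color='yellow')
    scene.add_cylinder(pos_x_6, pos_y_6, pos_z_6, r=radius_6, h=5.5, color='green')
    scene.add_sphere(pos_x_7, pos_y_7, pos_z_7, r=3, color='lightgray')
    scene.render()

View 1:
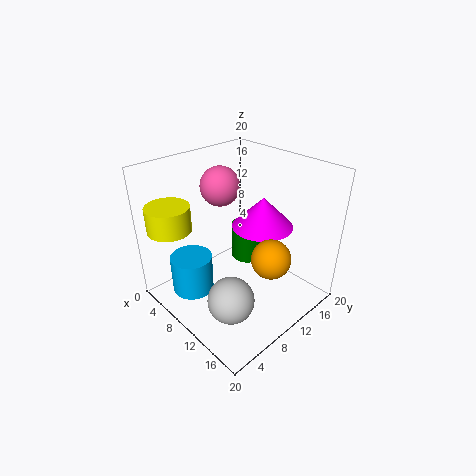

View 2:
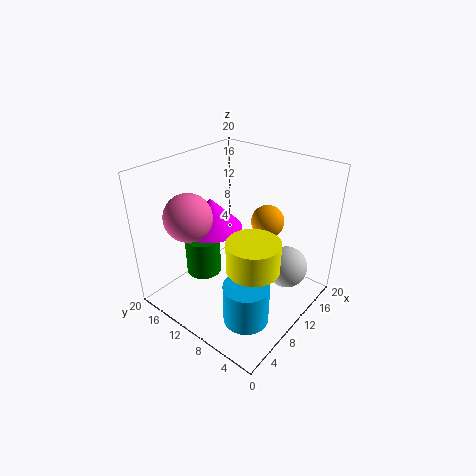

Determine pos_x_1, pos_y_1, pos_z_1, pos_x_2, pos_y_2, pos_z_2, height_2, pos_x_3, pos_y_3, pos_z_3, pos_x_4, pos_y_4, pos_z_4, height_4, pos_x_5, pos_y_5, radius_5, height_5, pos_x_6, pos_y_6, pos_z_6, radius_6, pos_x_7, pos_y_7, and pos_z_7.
pos_x_1 = 3.5
pos_y_1 = 12.5
pos_z_1 = 15
pos_x_2 = 5.5
pos_y_2 = 5
pos_z_2 = 1.5
height_2 = 5.5
pos_x_3 = 16.5
pos_y_3 = 9.5
pos_z_3 = 10
pos_x_4 = 10
pos_y_4 = 15
pos_z_4 = 10
height_4 = 4.5
pos_x_5 = 4
pos_y_5 = 3
radius_5 = 3
height_5 = 3.5
pos_x_6 = 7.5
pos_y_6 = 14.5
pos_z_6 = 4
radius_6 = 2.5
pos_x_7 = 14.5
pos_y_7 = 4.5
pos_z_7 = 5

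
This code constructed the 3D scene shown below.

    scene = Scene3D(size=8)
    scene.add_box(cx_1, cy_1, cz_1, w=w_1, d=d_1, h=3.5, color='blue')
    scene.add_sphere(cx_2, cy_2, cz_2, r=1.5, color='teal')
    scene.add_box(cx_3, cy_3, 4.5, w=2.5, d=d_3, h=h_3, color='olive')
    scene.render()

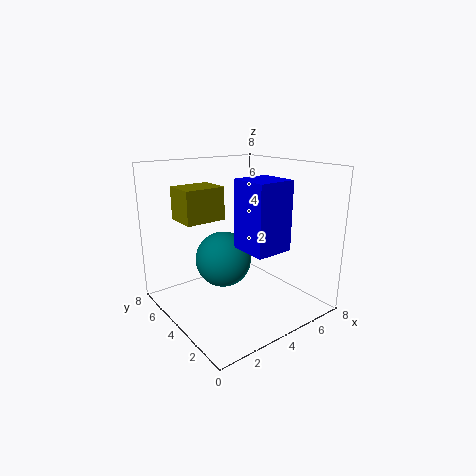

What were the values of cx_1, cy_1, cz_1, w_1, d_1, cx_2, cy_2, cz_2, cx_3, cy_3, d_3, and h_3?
cx_1 = 3
cy_1 = 1
cz_1 = 4
w_1 = 2
d_1 = 2
cx_2 = 3
cy_2 = 4
cz_2 = 3
cx_3 = 2
cy_3 = 6
d_3 = 2
h_3 = 2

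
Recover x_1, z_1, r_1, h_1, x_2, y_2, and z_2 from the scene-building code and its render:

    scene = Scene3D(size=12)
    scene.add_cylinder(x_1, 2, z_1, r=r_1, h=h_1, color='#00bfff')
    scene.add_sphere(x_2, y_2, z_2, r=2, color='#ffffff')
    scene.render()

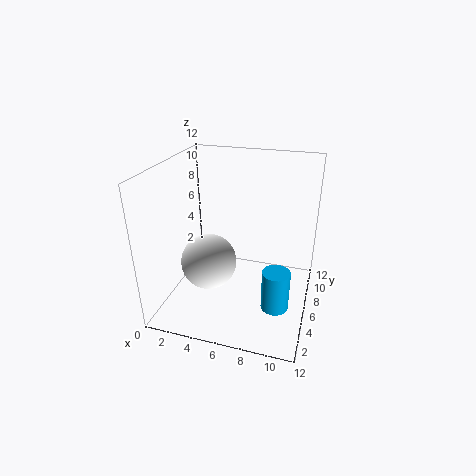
x_1 = 10, z_1 = 3, r_1 = 1, h_1 = 3, x_2 = 5, y_2 = 2, z_2 = 6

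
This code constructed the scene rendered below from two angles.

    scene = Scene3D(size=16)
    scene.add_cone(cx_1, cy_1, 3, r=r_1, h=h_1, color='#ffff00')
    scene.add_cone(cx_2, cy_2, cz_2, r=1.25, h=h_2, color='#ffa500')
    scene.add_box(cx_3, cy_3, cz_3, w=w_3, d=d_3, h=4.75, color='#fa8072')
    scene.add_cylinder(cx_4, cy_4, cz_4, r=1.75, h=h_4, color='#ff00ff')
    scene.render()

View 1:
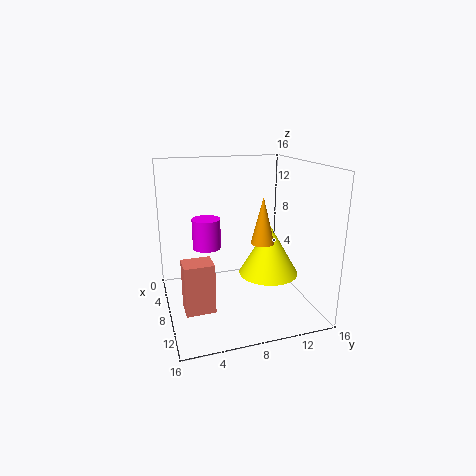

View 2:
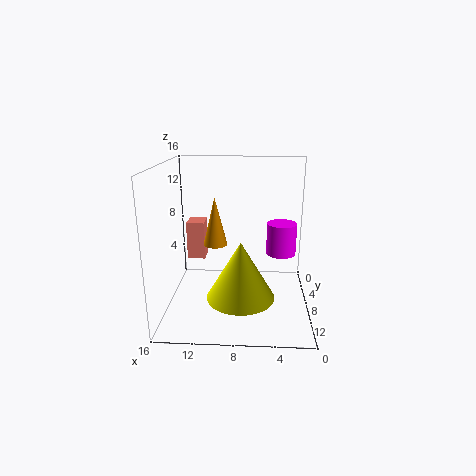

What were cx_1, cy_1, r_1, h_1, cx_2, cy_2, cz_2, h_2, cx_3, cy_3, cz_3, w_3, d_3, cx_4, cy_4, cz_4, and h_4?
cx_1 = 7.5
cy_1 = 12
r_1 = 3.5
h_1 = 6
cx_2 = 10.25
cy_2 = 10
cz_2 = 8
h_2 = 5
cx_3 = 12.5
cy_3 = 1
cz_3 = 3.5
w_3 = 2.25
d_3 = 2.75
cx_4 = 3
cy_4 = 5.5
cz_4 = 5.25
h_4 = 3.75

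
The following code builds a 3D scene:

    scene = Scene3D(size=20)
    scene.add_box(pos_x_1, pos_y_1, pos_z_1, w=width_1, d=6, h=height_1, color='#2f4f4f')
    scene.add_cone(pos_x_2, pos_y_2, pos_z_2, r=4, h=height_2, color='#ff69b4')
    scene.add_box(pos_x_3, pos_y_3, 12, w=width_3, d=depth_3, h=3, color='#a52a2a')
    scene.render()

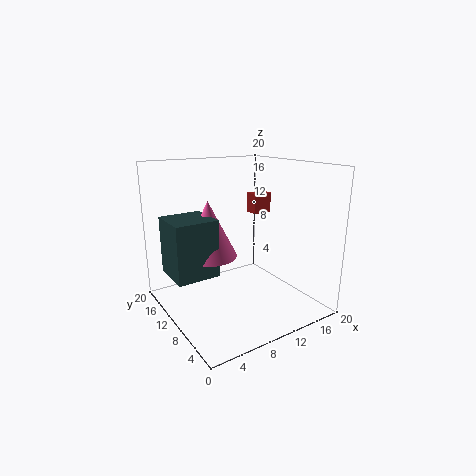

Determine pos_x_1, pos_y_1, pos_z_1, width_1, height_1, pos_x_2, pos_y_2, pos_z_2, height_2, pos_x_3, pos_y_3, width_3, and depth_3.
pos_x_1 = 1; pos_y_1 = 10; pos_z_1 = 5; width_1 = 6; height_1 = 8; pos_x_2 = 7; pos_y_2 = 13; pos_z_2 = 7; height_2 = 8; pos_x_3 = 15; pos_y_3 = 13; width_3 = 3; depth_3 = 2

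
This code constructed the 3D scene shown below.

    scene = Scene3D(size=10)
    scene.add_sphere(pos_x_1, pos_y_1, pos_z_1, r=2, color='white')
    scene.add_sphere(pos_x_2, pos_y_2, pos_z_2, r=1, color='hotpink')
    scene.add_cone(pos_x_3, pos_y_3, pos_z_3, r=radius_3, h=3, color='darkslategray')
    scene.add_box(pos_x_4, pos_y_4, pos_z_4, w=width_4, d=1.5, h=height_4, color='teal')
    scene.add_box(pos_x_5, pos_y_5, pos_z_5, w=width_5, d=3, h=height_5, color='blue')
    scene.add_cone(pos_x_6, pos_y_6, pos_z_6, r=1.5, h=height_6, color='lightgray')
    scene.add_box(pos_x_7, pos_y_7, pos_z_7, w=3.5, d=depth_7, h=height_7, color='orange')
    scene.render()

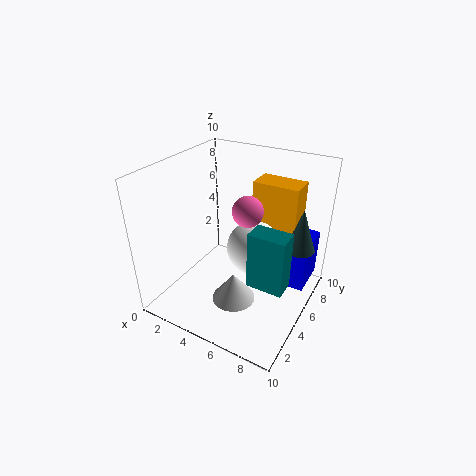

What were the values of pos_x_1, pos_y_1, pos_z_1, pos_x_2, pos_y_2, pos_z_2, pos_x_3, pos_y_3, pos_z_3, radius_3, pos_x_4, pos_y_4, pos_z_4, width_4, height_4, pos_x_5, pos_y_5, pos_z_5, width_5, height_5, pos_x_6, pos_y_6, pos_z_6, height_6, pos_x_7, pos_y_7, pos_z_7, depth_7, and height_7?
pos_x_1 = 5.5
pos_y_1 = 6.5
pos_z_1 = 3.5
pos_x_2 = 6
pos_y_2 = 4.5
pos_z_2 = 7.5
pos_x_3 = 9
pos_y_3 = 6.5
pos_z_3 = 4.5
radius_3 = 1
pos_x_4 = 6.5
pos_y_4 = 3.5
pos_z_4 = 2.5
width_4 = 2.5
height_4 = 4
pos_x_5 = 8
pos_y_5 = 6.5
pos_z_5 = 1
width_5 = 1.5
height_5 = 3.5
pos_x_6 = 5.5
pos_y_6 = 3.5
pos_z_6 = 1
height_6 = 2
pos_x_7 = 4.5
pos_y_7 = 8
pos_z_7 = 4
depth_7 = 2
height_7 = 4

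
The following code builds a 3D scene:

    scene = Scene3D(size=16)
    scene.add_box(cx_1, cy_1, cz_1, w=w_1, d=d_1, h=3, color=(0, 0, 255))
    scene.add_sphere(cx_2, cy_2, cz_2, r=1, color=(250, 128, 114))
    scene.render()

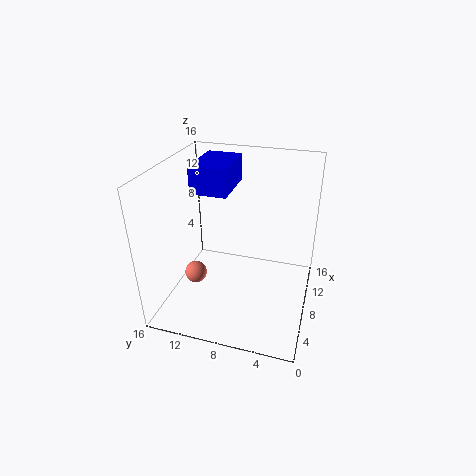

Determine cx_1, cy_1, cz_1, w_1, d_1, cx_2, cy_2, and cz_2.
cx_1 = 7; cy_1 = 9; cz_1 = 13; w_1 = 6; d_1 = 4; cx_2 = 1; cy_2 = 10; cz_2 = 8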